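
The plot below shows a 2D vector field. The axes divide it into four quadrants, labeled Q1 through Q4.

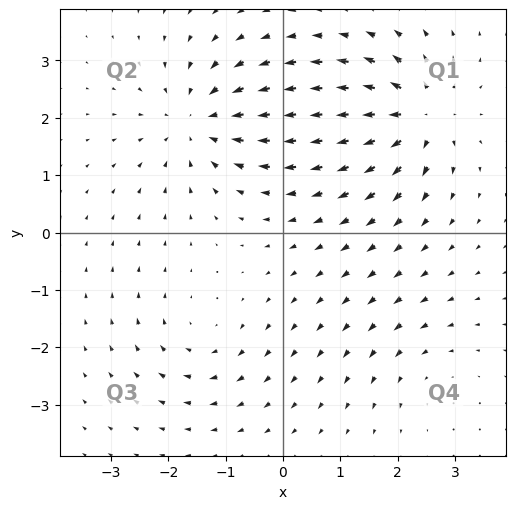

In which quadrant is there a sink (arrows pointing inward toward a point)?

Q2

The sink sits at approximately (-1.5, 1.9), which lies in quadrant Q2. The divergence there is about -5, negative as expected for a sink.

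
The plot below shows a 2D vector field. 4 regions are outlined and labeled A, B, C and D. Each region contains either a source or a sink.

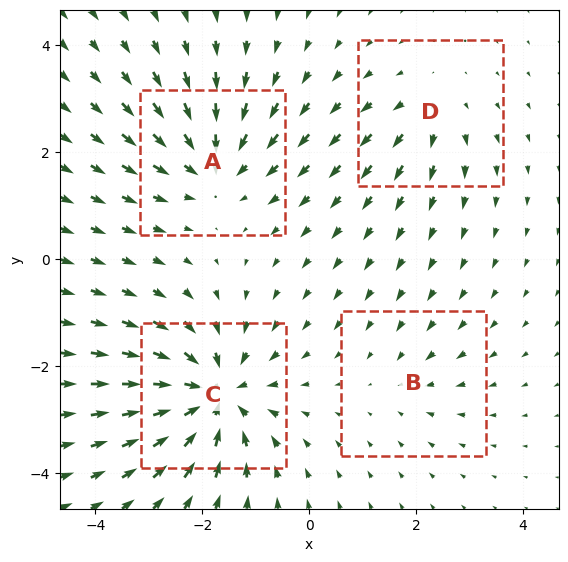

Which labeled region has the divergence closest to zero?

B

Divergence at each region's feature centre — A: about -5, B: about -2, C: about -7, D: about +3. Region B is closest to zero.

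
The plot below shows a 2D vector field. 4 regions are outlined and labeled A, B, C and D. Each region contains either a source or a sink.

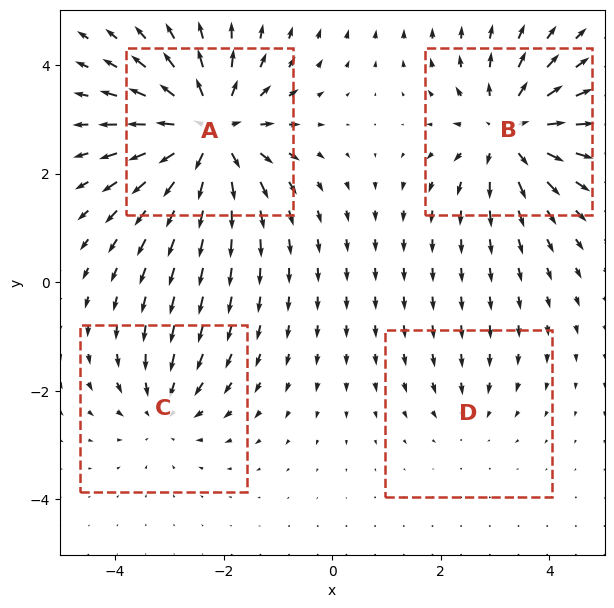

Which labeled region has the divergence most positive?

Divergence at each region's feature centre — A: about +7, B: about +5, C: about -3, D: about -2. Region A is most positive.

A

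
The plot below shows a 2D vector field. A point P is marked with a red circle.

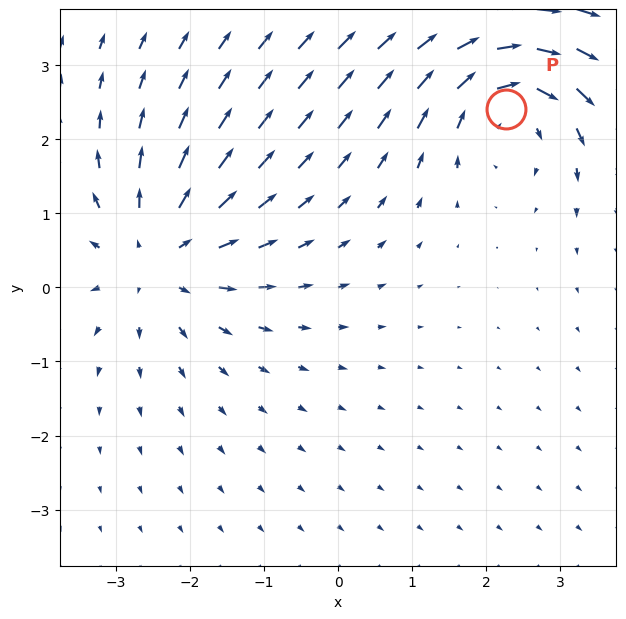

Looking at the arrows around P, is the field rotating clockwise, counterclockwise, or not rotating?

clockwise

Near P at (2.3, 2.4) the arrows circulate clockwise. The curl (z-component) there is about -3; negative curl means clockwise rotation.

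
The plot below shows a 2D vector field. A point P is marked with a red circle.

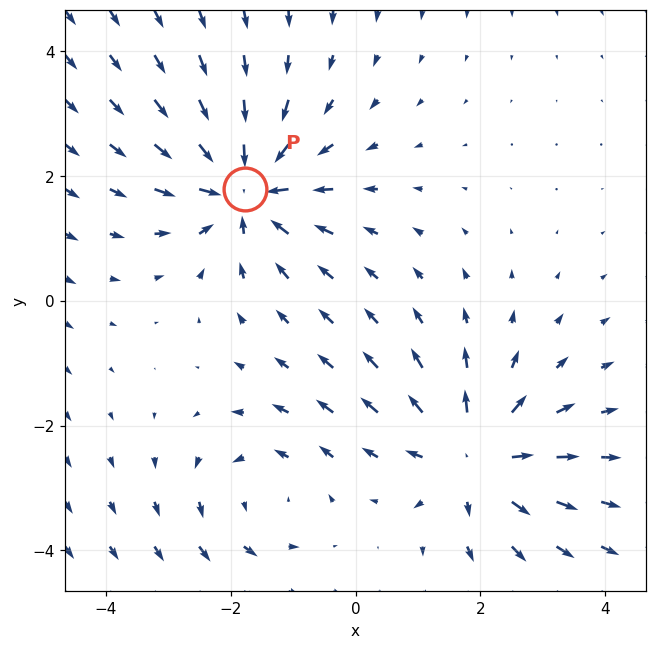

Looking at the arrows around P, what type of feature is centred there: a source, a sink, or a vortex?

sink

At P (-1.8, 1.8) the arrows converge inward. Divergence about -5, curl ≈0 — negative divergence with near-zero curl is a sink.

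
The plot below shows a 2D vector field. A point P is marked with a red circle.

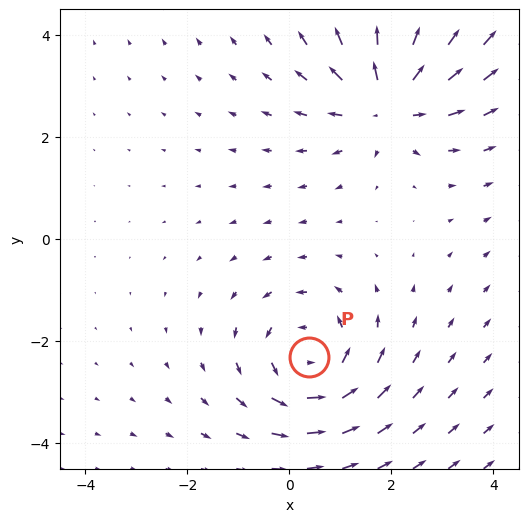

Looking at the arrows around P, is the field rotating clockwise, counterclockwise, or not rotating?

Near P at (0.4, -2.3) the arrows circulate counterclockwise. The curl (z-component) there is about +4; positive curl means counterclockwise rotation.

counterclockwise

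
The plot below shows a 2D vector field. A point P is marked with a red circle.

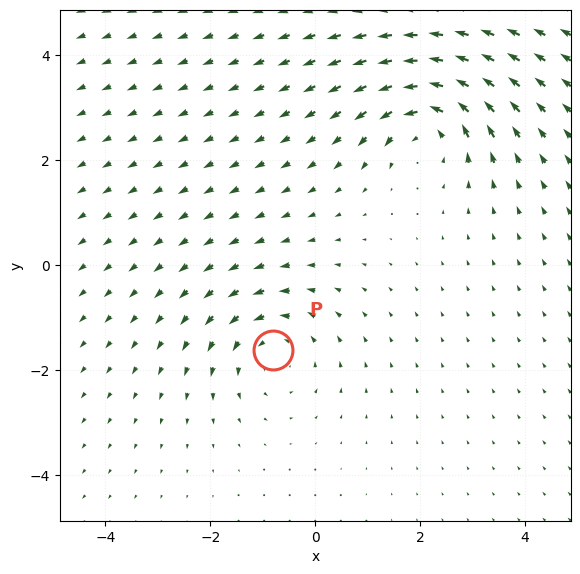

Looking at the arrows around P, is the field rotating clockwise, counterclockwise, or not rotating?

Near P at (-0.8, -1.6) the arrows circulate counterclockwise. The curl (z-component) there is about +3; positive curl means counterclockwise rotation.

counterclockwise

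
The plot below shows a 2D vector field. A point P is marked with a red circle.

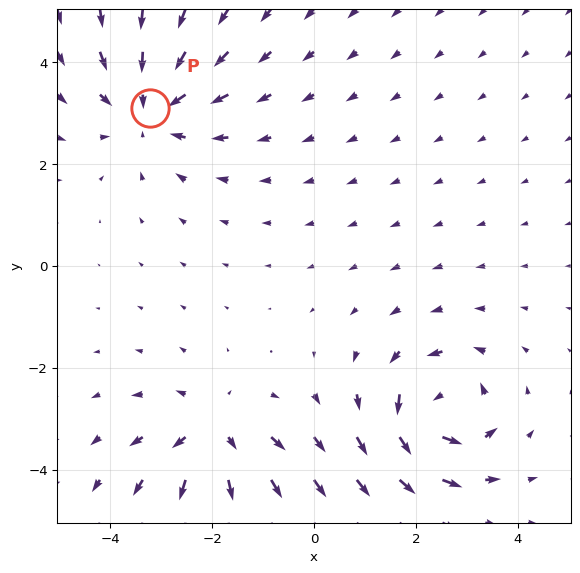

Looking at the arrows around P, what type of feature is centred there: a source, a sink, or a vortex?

sink

At P (-3.2, 3.1) the arrows converge inward. Divergence about -4, curl ≈0 — negative divergence with near-zero curl is a sink.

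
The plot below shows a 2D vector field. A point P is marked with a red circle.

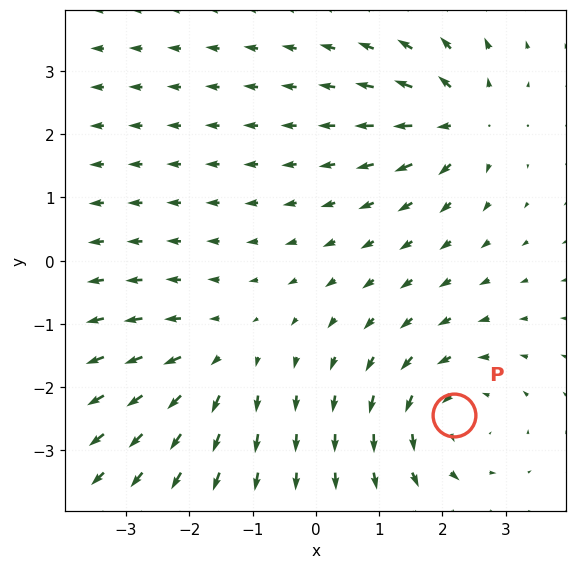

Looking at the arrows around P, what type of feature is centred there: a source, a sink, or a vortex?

At P (2.2, -2.4) the arrows circulate counterclockwise. Divergence ≈0, curl about +3 — near-zero divergence with nonzero curl is a vortex.

vortex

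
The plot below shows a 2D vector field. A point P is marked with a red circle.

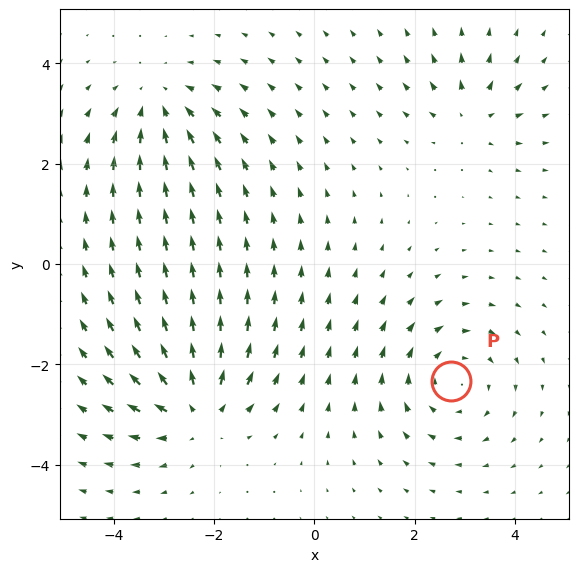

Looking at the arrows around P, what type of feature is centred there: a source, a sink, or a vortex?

At P (2.7, -2.3) the arrows circulate clockwise. Divergence ≈0, curl about -4 — near-zero divergence with nonzero curl is a vortex.

vortex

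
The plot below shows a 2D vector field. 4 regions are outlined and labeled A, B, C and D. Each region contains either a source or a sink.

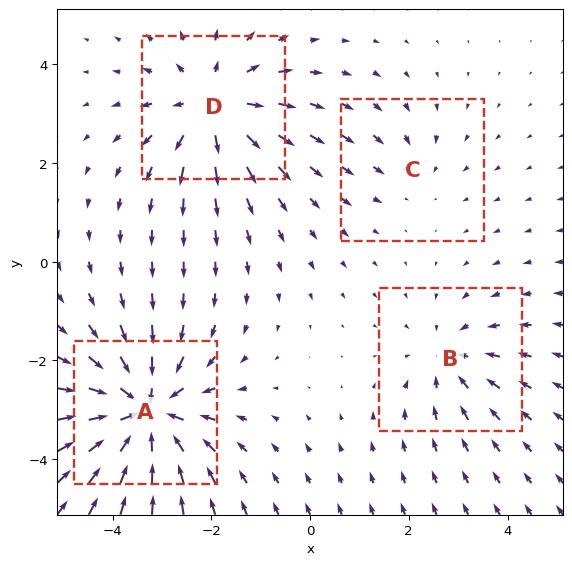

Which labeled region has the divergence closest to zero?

C

Divergence at each region's feature centre — A: about -6, B: about -3, C: about -2, D: about +5. Region C is closest to zero.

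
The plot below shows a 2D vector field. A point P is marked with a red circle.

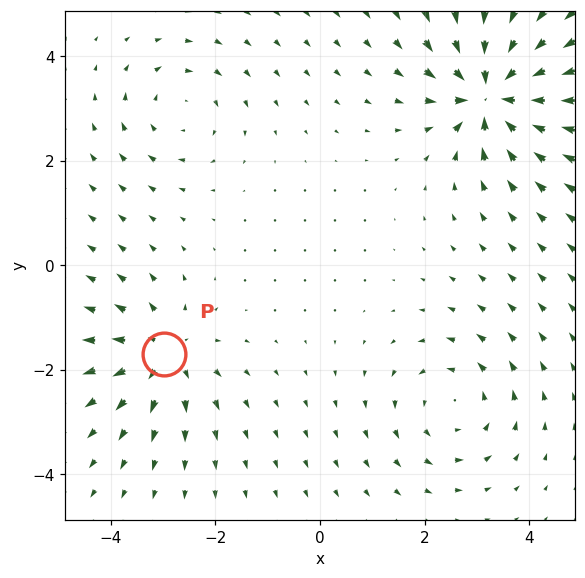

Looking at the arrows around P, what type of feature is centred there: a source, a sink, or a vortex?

At P (-3.0, -1.7) the arrows spread outward. Divergence about +4, curl ≈0 — positive divergence with near-zero curl is a source.

source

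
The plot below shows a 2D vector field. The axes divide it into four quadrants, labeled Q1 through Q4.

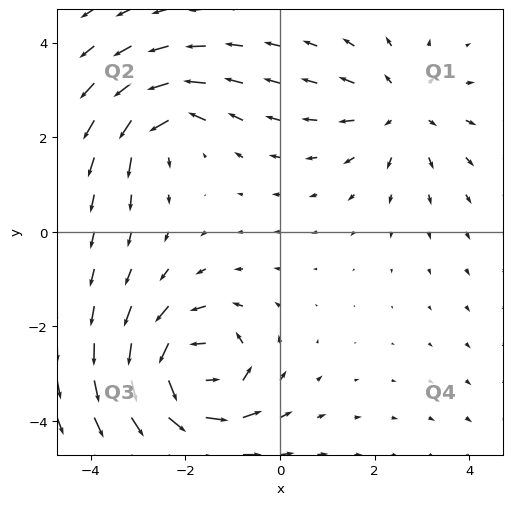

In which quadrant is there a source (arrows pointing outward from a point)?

Q1

The source sits at approximately (2.6, 2.6), which lies in quadrant Q1. The divergence there is about +2, positive as expected for a source.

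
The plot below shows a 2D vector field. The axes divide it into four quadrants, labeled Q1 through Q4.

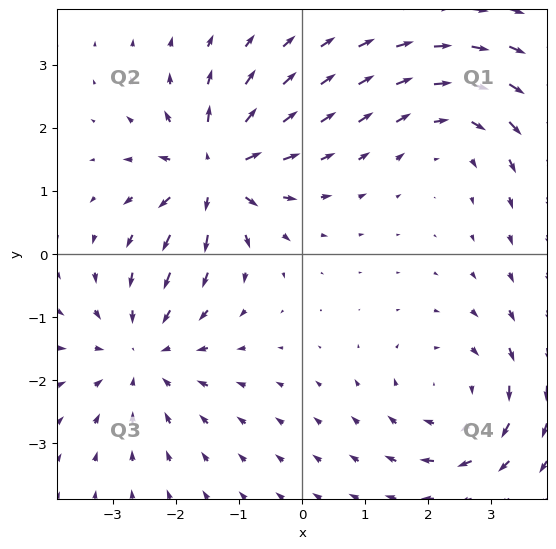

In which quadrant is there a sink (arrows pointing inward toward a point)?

The sink sits at approximately (-2.5, -1.6), which lies in quadrant Q3. The divergence there is about -4, negative as expected for a sink.

Q3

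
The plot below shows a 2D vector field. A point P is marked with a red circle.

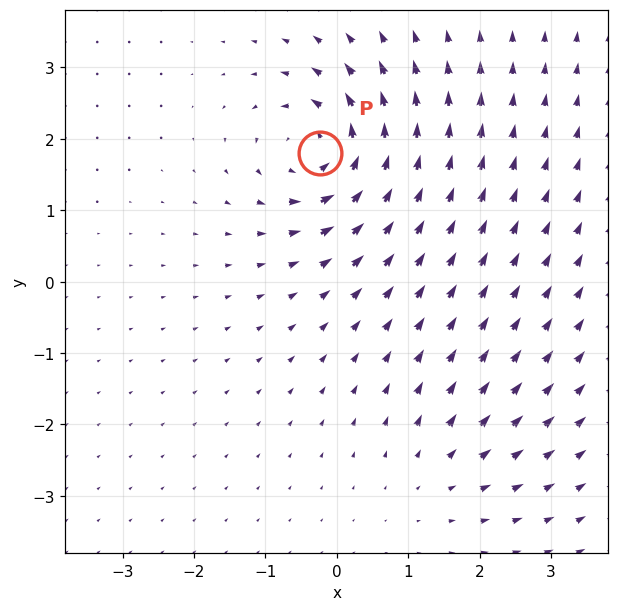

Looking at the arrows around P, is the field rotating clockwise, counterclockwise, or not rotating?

Near P at (-0.2, 1.8) the arrows circulate counterclockwise. The curl (z-component) there is about +7; positive curl means counterclockwise rotation.

counterclockwise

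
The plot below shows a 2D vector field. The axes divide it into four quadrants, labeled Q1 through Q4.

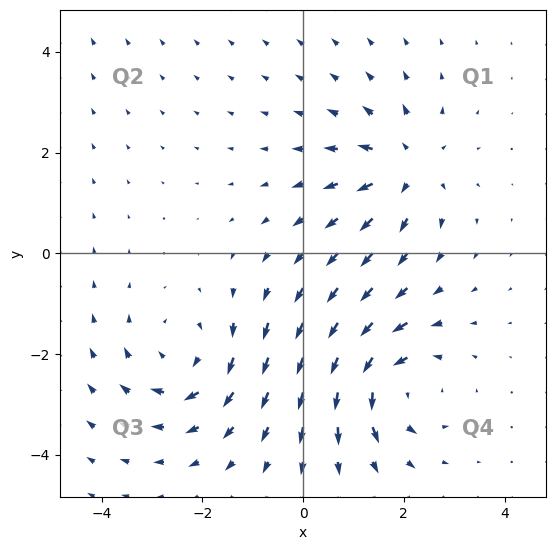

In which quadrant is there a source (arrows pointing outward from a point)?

The source sits at approximately (2.1, 1.7), which lies in quadrant Q1. The divergence there is about +4, positive as expected for a source.

Q1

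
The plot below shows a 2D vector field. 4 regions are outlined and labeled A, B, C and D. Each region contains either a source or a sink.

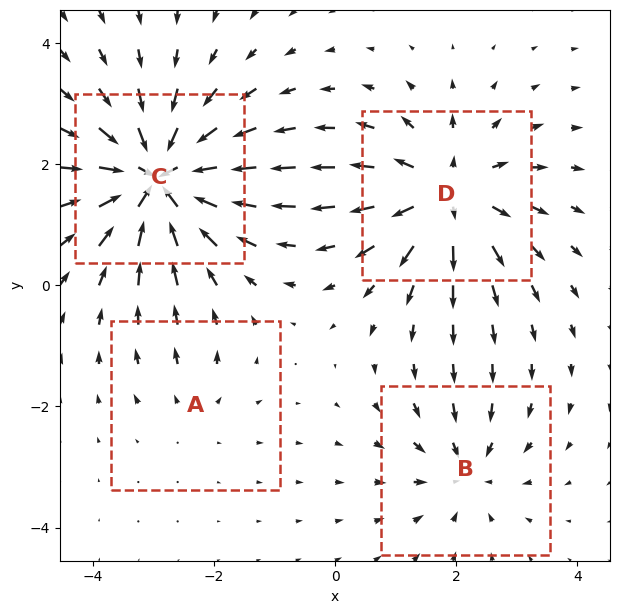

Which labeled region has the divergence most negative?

C

Divergence at each region's feature centre — A: about +2, B: about -4, C: about -8, D: about +6. Region C is most negative.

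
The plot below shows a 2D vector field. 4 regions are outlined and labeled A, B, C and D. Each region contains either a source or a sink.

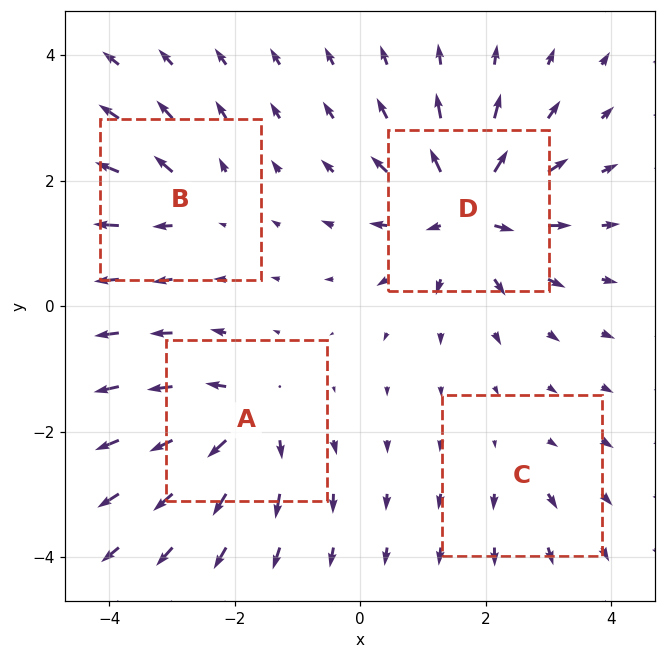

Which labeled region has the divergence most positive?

D

Divergence at each region's feature centre — A: about +6, B: about +4, C: about +3, D: about +9. Region D is most positive.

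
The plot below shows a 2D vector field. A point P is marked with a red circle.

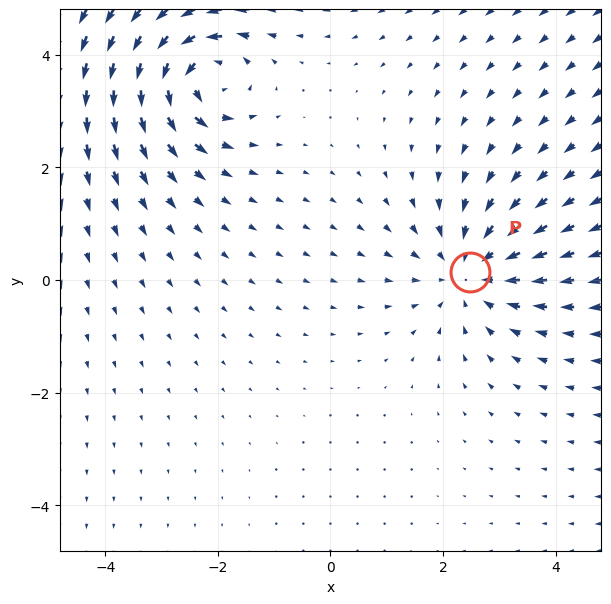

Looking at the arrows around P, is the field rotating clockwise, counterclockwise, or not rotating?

Near P at (2.5, 0.1) the arrows show no circulation. The curl there is ≈0.

not rotating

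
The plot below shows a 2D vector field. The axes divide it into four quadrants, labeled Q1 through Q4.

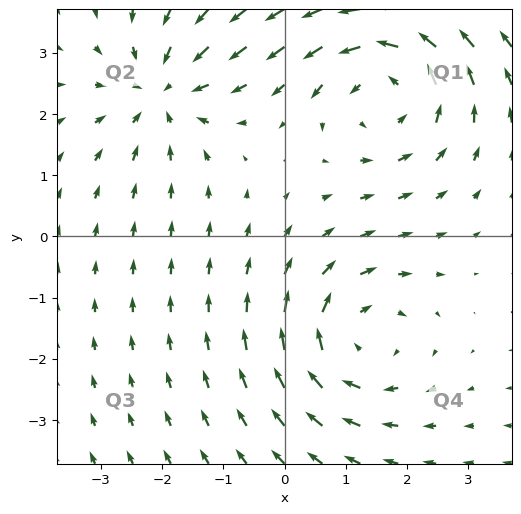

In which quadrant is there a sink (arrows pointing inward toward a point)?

The sink sits at approximately (-2.0, 2.3), which lies in quadrant Q2. The divergence there is about -4, negative as expected for a sink.

Q2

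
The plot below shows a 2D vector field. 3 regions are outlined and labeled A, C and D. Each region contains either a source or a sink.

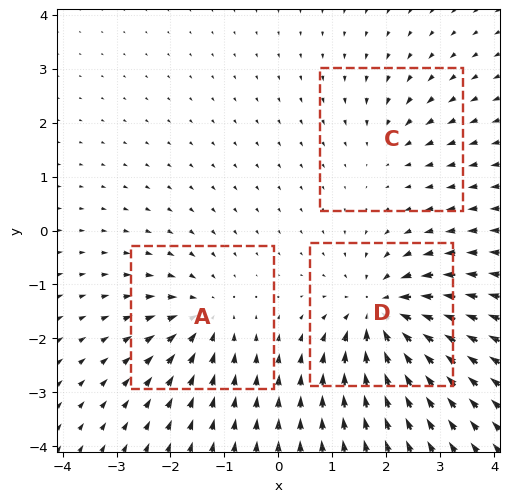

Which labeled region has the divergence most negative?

Divergence at each region's feature centre — A: about -4, C: about -2, D: about -6. Region D is most negative.

D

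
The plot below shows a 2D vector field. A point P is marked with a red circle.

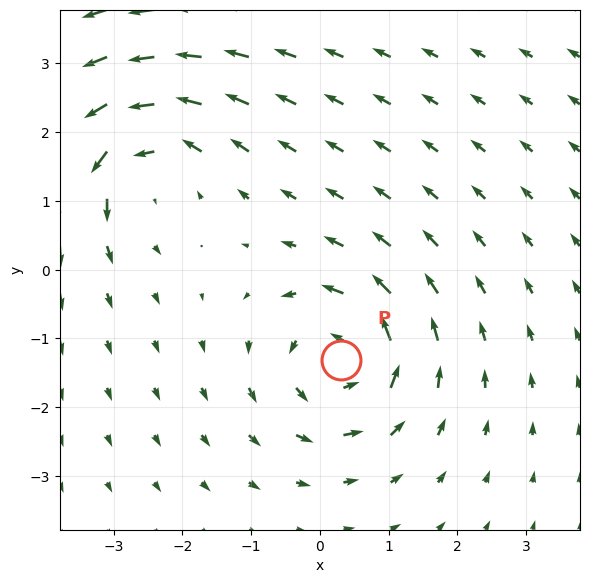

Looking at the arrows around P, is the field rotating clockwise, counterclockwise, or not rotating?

counterclockwise

Near P at (0.3, -1.3) the arrows circulate counterclockwise. The curl (z-component) there is about +4; positive curl means counterclockwise rotation.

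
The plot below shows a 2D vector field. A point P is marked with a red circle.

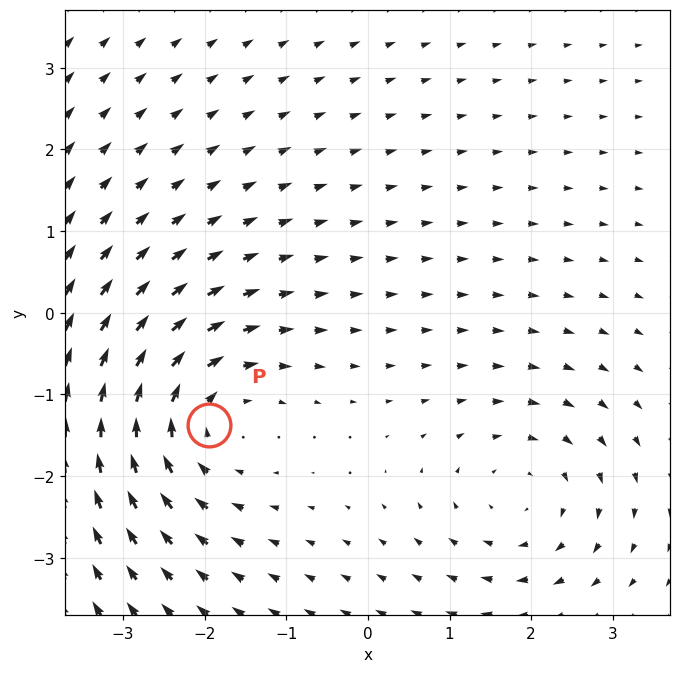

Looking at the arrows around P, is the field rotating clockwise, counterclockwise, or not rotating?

clockwise

Near P at (-2.0, -1.4) the arrows circulate clockwise. The curl (z-component) there is about -4; negative curl means clockwise rotation.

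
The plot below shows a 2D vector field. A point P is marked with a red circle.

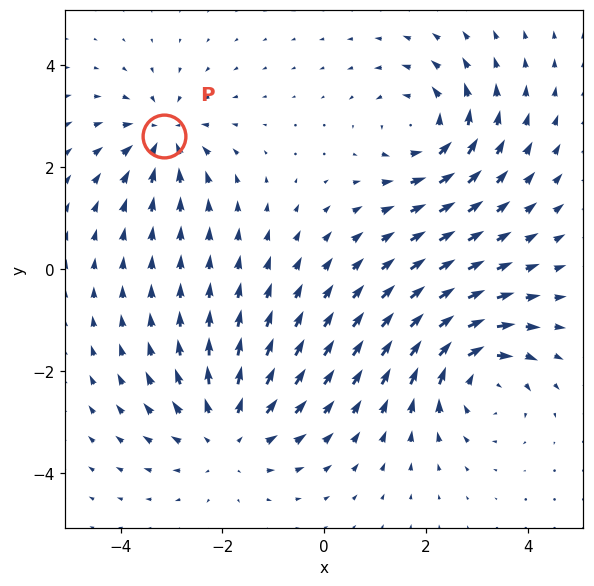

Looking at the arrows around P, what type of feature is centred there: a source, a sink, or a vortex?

At P (-3.2, 2.6) the arrows converge inward. Divergence about -4, curl ≈0 — negative divergence with near-zero curl is a sink.

sink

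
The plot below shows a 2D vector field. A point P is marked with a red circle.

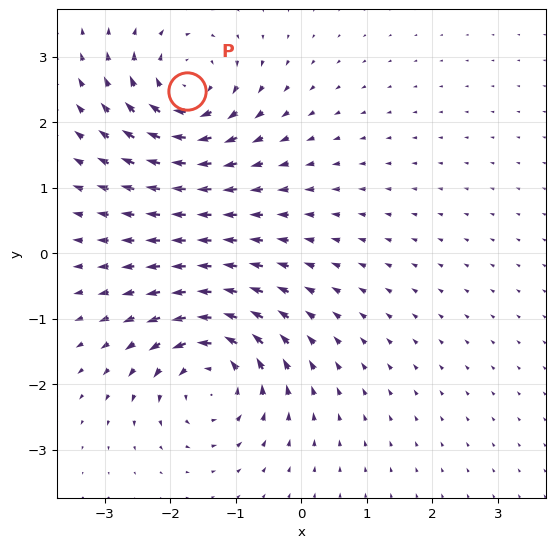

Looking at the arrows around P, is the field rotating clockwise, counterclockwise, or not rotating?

Near P at (-1.7, 2.5) the arrows circulate clockwise. The curl (z-component) there is about -6; negative curl means clockwise rotation.

clockwise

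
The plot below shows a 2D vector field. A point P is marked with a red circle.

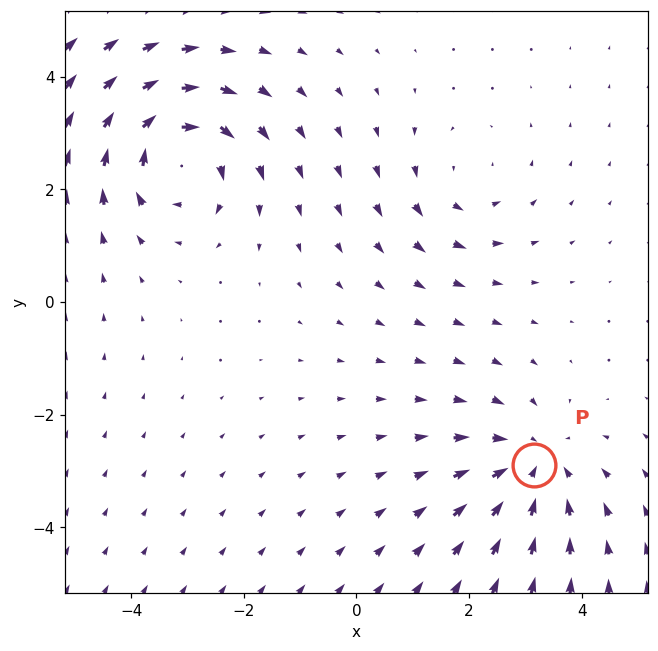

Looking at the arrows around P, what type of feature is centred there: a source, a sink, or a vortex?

At P (3.1, -2.9) the arrows converge inward. Divergence about -3, curl ≈0 — negative divergence with near-zero curl is a sink.

sink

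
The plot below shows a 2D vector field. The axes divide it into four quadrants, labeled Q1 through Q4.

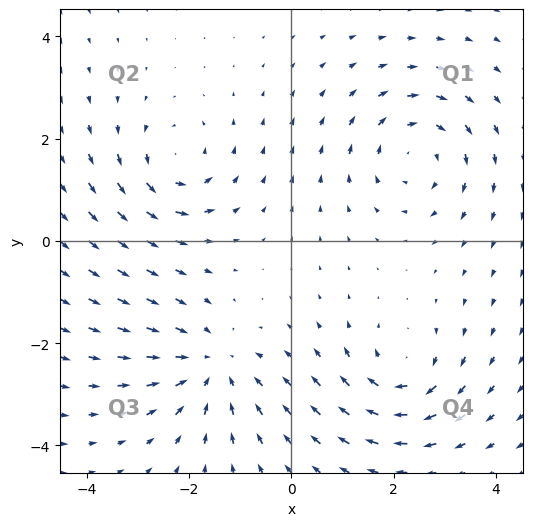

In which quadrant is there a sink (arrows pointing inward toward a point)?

The sink sits at approximately (-1.6, -2.5), which lies in quadrant Q3. The divergence there is about -4, negative as expected for a sink.

Q3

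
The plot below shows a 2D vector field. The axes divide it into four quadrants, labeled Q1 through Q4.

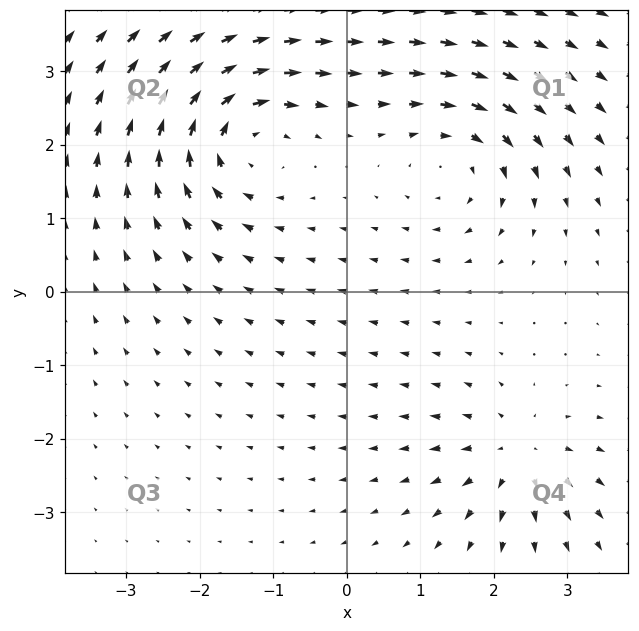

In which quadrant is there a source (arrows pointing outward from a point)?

The source sits at approximately (2.3, -2.2), which lies in quadrant Q4. The divergence there is about +4, positive as expected for a source.

Q4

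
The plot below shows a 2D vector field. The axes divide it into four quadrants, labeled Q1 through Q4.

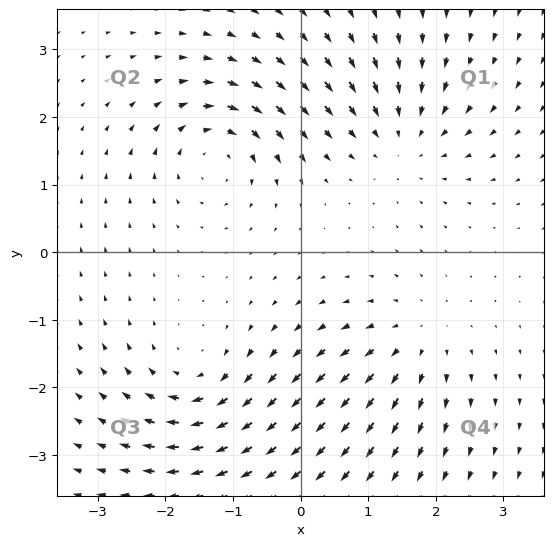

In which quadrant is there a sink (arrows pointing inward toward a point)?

Q1

The sink sits at approximately (1.5, 1.7), which lies in quadrant Q1. The divergence there is about -4, negative as expected for a sink.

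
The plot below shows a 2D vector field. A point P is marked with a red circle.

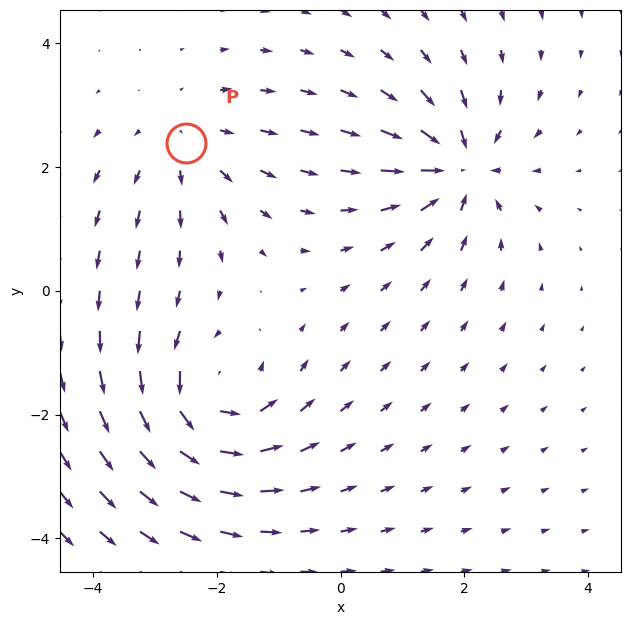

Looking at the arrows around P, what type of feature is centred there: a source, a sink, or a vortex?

source

At P (-2.5, 2.4) the arrows spread outward. Divergence about +3, curl ≈0 — positive divergence with near-zero curl is a source.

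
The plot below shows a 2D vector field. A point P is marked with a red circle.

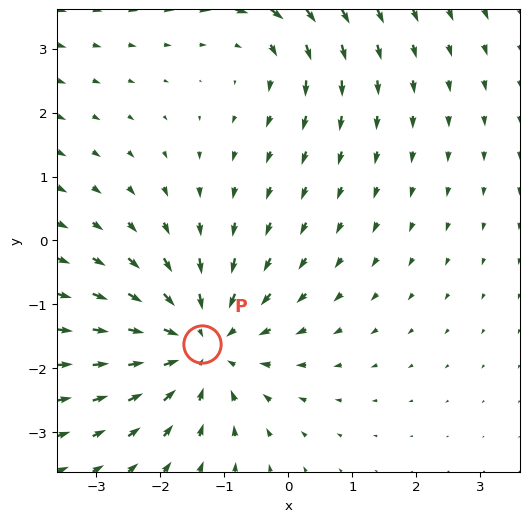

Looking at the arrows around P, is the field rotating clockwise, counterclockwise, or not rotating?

not rotating

Near P at (-1.4, -1.6) the arrows show no circulation. The curl there is ≈0.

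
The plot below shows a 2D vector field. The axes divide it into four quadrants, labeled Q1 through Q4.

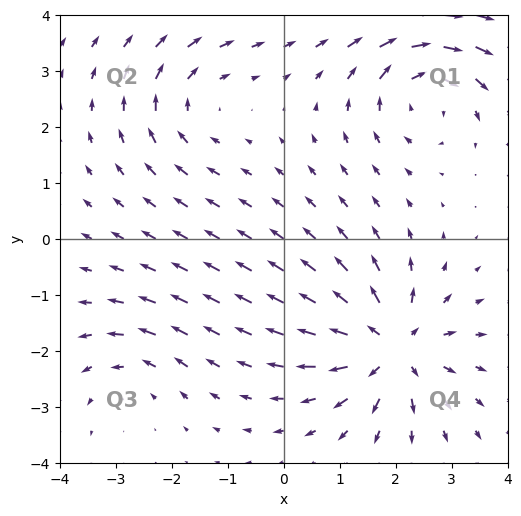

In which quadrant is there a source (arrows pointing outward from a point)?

The source sits at approximately (1.9, -1.9), which lies in quadrant Q4. The divergence there is about +6, positive as expected for a source.

Q4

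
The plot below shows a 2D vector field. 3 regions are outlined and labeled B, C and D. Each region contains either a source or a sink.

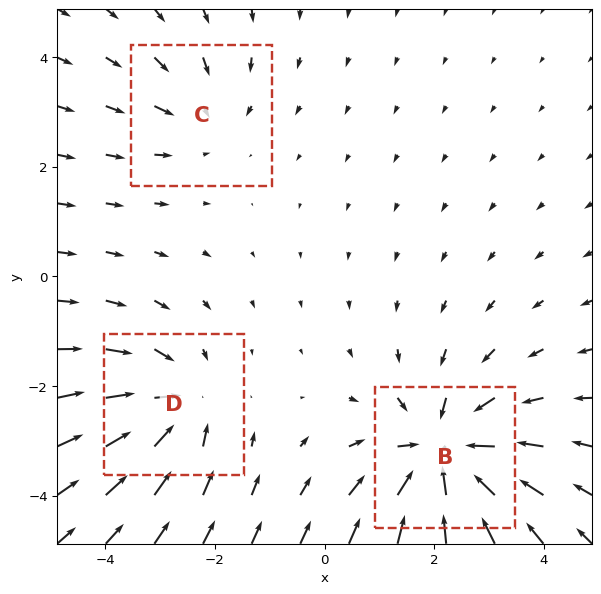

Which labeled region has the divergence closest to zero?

Divergence at each region's feature centre — B: about -5, C: about -2, D: about -3. Region C is closest to zero.

C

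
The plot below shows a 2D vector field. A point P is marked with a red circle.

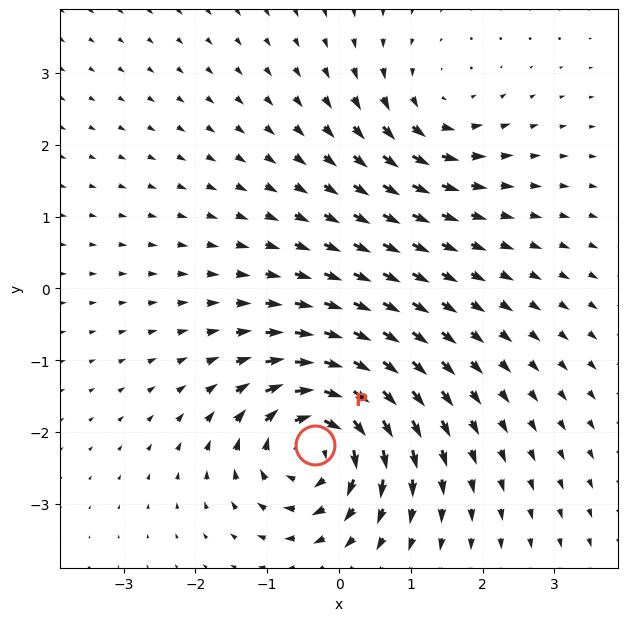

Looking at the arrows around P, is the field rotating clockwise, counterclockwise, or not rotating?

Near P at (-0.3, -2.2) the arrows circulate clockwise. The curl (z-component) there is about -7; negative curl means clockwise rotation.

clockwise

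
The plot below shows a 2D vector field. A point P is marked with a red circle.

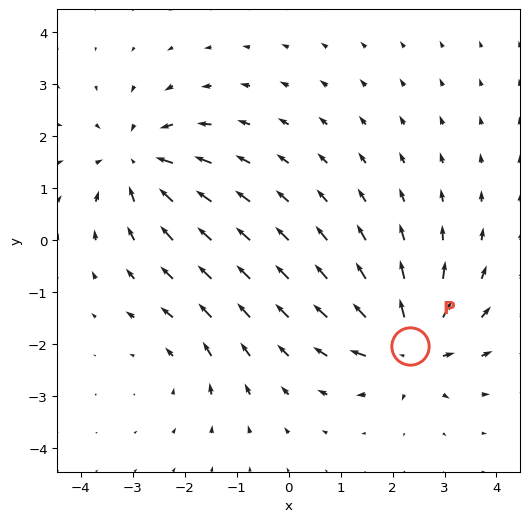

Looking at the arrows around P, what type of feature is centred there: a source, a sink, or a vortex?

At P (2.3, -2.0) the arrows spread outward. Divergence about +7, curl ≈0 — positive divergence with near-zero curl is a source.

source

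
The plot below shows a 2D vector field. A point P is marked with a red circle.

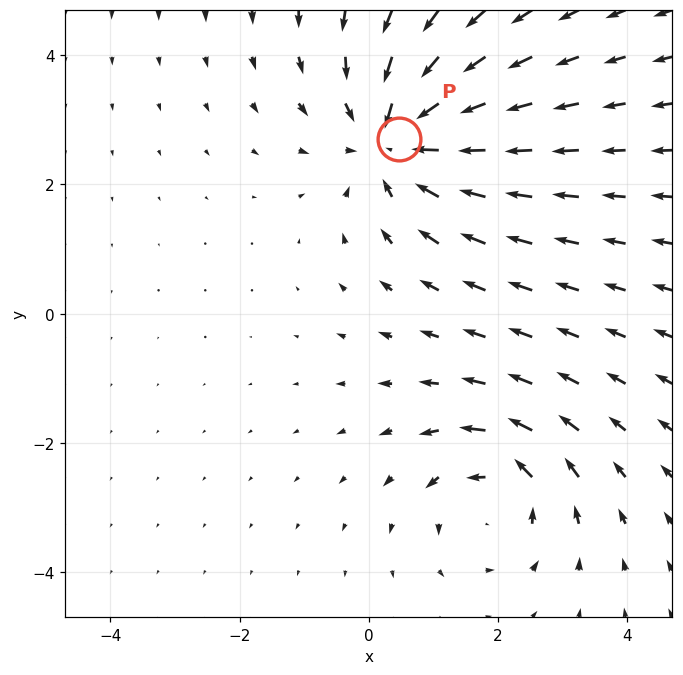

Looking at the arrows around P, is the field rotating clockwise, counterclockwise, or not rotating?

not rotating

Near P at (0.5, 2.7) the arrows show no circulation. The curl there is ≈0.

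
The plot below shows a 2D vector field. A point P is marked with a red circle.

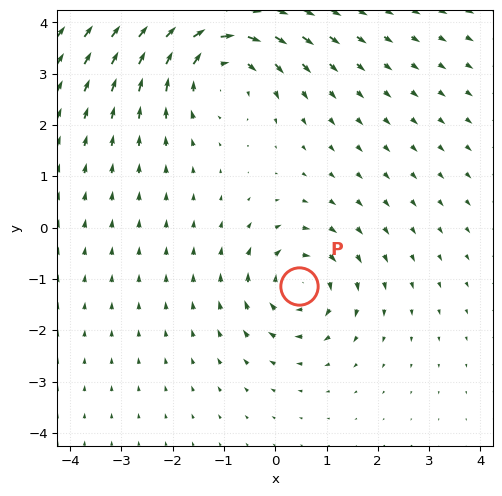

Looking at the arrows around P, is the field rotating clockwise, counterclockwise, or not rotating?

clockwise

Near P at (0.5, -1.1) the arrows circulate clockwise. The curl (z-component) there is about -4; negative curl means clockwise rotation.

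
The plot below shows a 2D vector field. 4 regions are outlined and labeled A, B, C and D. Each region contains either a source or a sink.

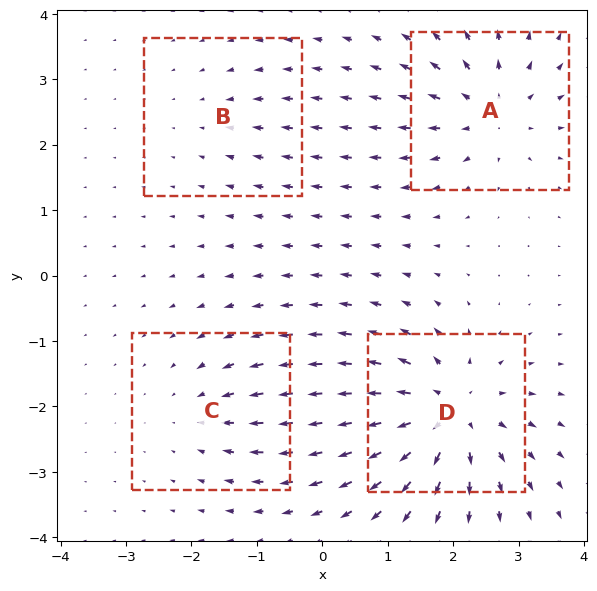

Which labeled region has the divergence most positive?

D

Divergence at each region's feature centre — A: about +6, B: about -2, C: about -4, D: about +8. Region D is most positive.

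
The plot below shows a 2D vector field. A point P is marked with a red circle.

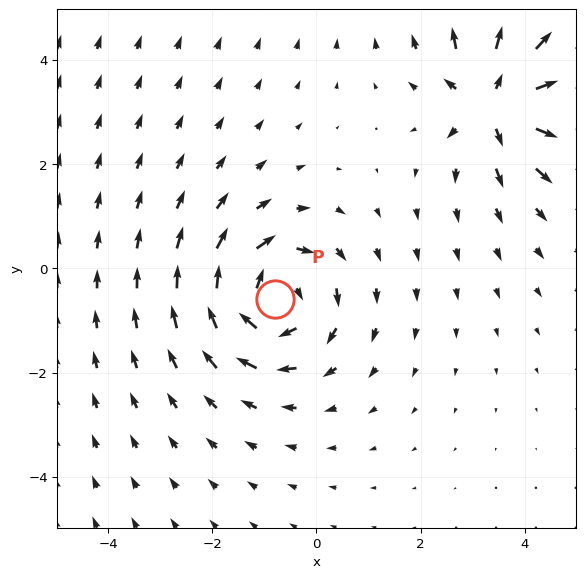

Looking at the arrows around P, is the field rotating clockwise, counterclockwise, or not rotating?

clockwise

Near P at (-0.8, -0.6) the arrows circulate clockwise. The curl (z-component) there is about -5; negative curl means clockwise rotation.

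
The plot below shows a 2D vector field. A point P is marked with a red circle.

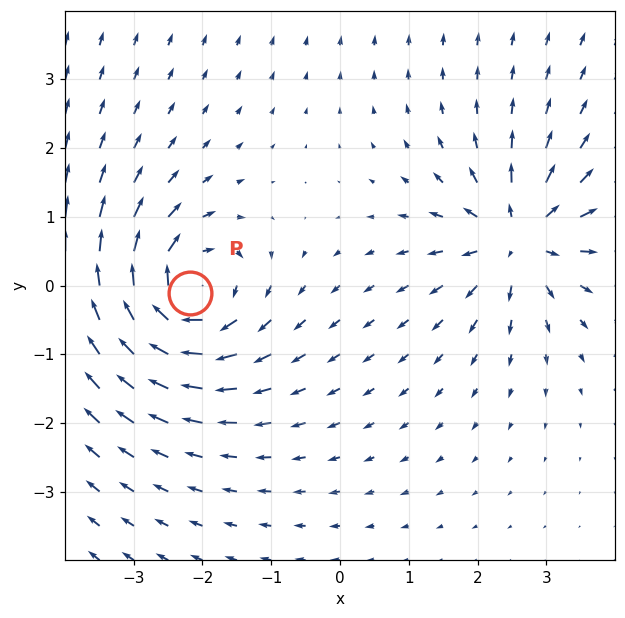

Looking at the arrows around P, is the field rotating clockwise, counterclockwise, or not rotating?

Near P at (-2.2, -0.1) the arrows circulate clockwise. The curl (z-component) there is about -6; negative curl means clockwise rotation.

clockwise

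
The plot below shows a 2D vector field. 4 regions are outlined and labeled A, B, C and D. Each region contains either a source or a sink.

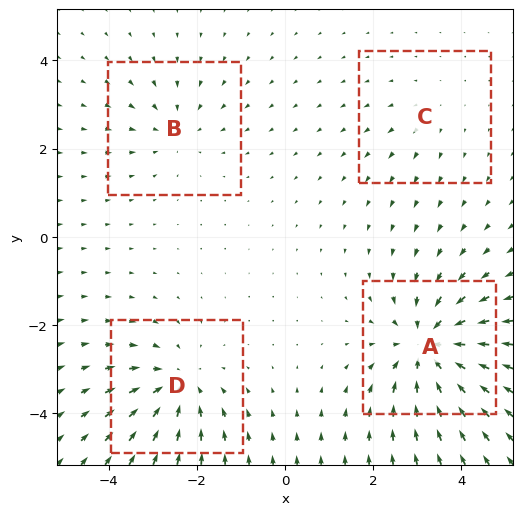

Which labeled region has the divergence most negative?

Divergence at each region's feature centre — A: about -6, B: about -3, C: about +2, D: about -5. Region A is most negative.

A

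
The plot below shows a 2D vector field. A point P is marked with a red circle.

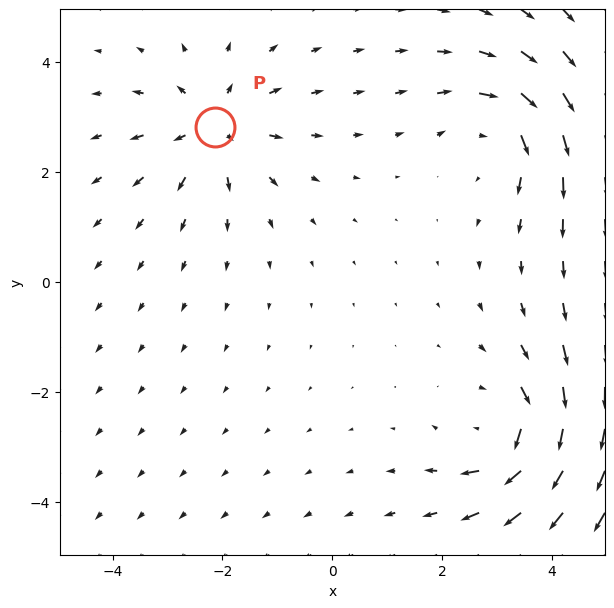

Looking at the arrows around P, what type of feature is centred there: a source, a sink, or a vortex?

source

At P (-2.1, 2.8) the arrows spread outward. Divergence about +4, curl ≈0 — positive divergence with near-zero curl is a source.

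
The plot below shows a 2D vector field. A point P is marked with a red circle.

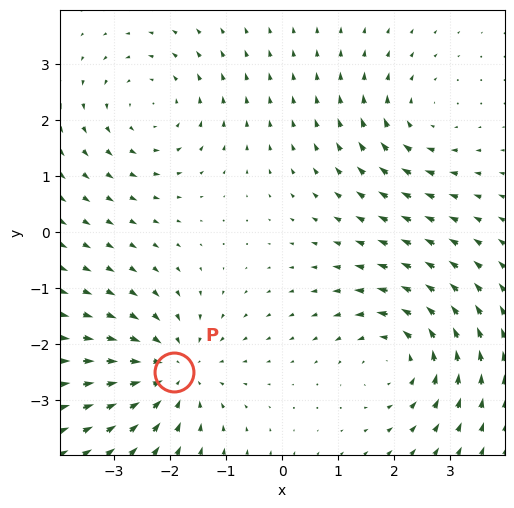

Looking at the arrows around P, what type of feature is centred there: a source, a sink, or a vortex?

At P (-1.9, -2.5) the arrows converge inward. Divergence about -4, curl ≈0 — negative divergence with near-zero curl is a sink.

sink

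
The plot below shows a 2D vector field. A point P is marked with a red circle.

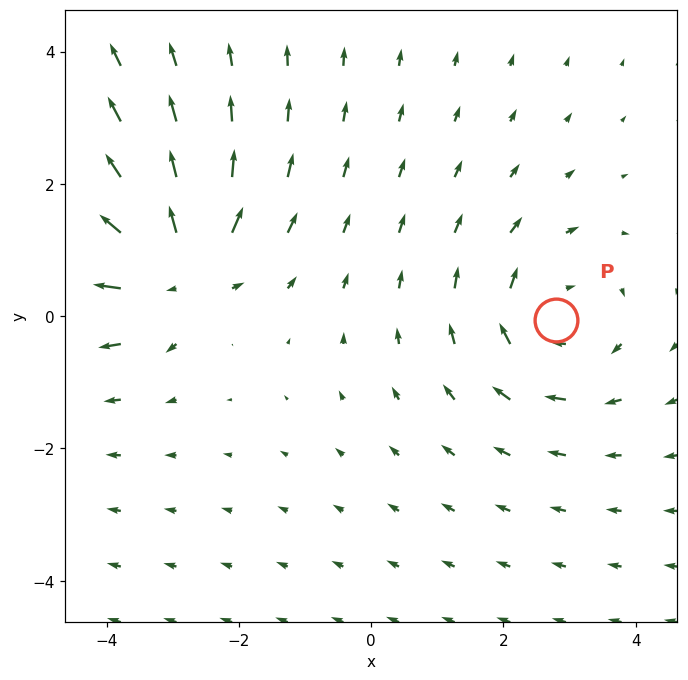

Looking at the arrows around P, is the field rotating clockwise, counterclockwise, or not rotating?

Near P at (2.8, -0.1) the arrows circulate clockwise. The curl (z-component) there is about -3; negative curl means clockwise rotation.

clockwise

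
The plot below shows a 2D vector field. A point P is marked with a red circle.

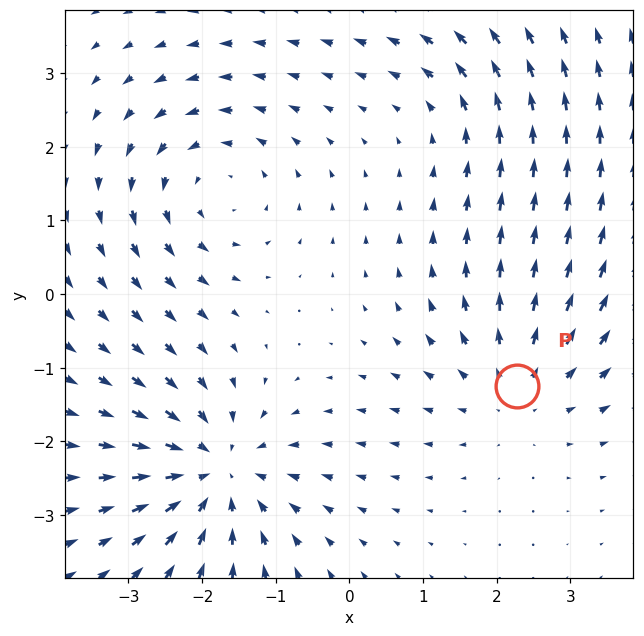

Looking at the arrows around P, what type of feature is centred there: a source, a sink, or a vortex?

At P (2.3, -1.3) the arrows spread outward. Divergence about +3, curl ≈0 — positive divergence with near-zero curl is a source.

source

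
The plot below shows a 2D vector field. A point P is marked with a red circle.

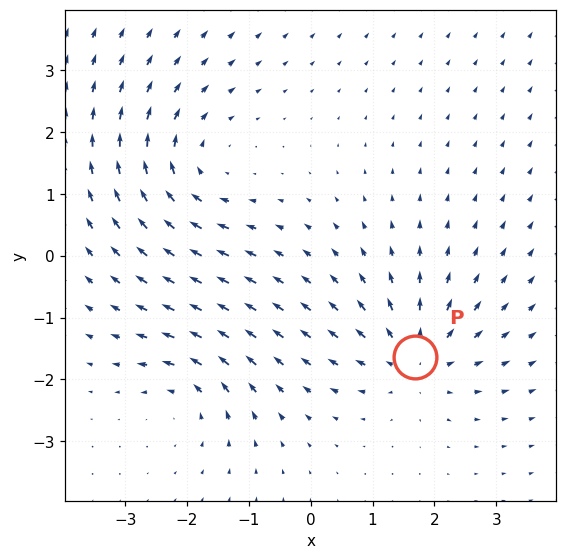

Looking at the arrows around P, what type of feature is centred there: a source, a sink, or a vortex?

At P (1.7, -1.6) the arrows spread outward. Divergence about +4, curl ≈0 — positive divergence with near-zero curl is a source.

source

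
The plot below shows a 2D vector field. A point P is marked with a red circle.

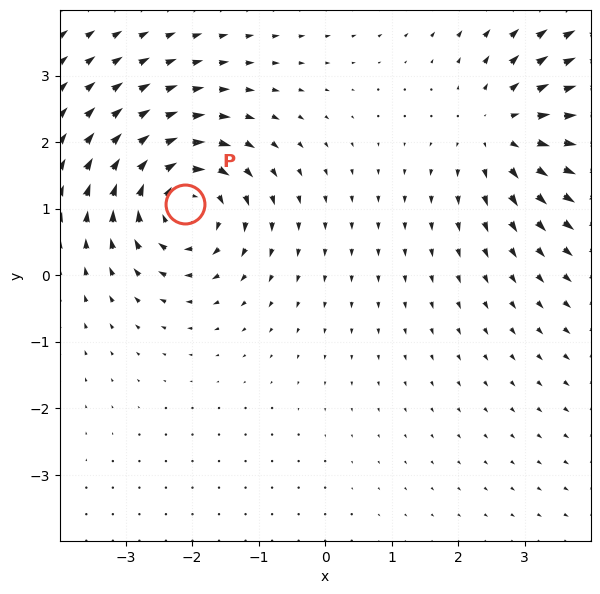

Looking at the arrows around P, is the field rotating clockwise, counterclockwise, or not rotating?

Near P at (-2.1, 1.1) the arrows circulate clockwise. The curl (z-component) there is about -5; negative curl means clockwise rotation.

clockwise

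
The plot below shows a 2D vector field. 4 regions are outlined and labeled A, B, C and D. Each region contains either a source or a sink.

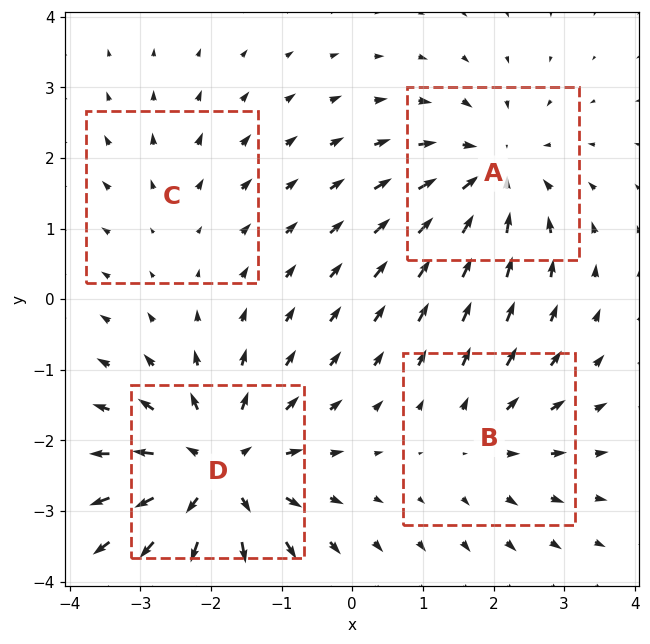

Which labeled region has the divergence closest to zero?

C

Divergence at each region's feature centre — A: about -5, B: about +3, C: about +2, D: about +6. Region C is closest to zero.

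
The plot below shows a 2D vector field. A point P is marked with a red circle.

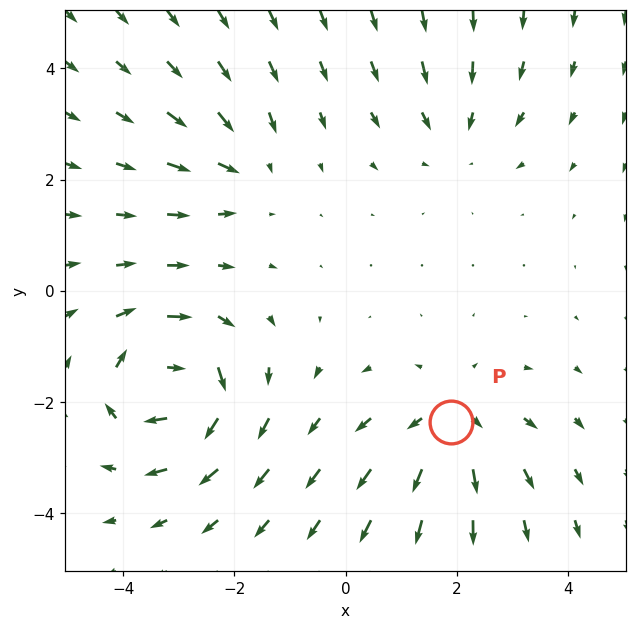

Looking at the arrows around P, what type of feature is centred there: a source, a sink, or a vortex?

source

At P (1.9, -2.4) the arrows spread outward. Divergence about +4, curl ≈0 — positive divergence with near-zero curl is a source.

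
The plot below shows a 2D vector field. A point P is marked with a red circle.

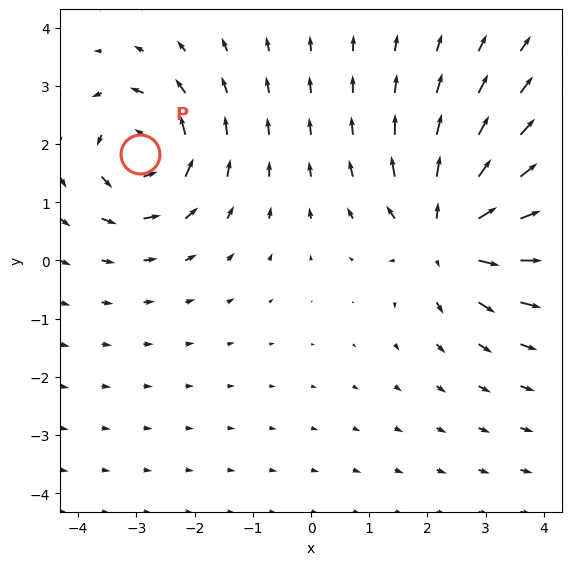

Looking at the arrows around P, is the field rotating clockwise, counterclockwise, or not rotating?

counterclockwise

Near P at (-2.9, 1.8) the arrows circulate counterclockwise. The curl (z-component) there is about +5; positive curl means counterclockwise rotation.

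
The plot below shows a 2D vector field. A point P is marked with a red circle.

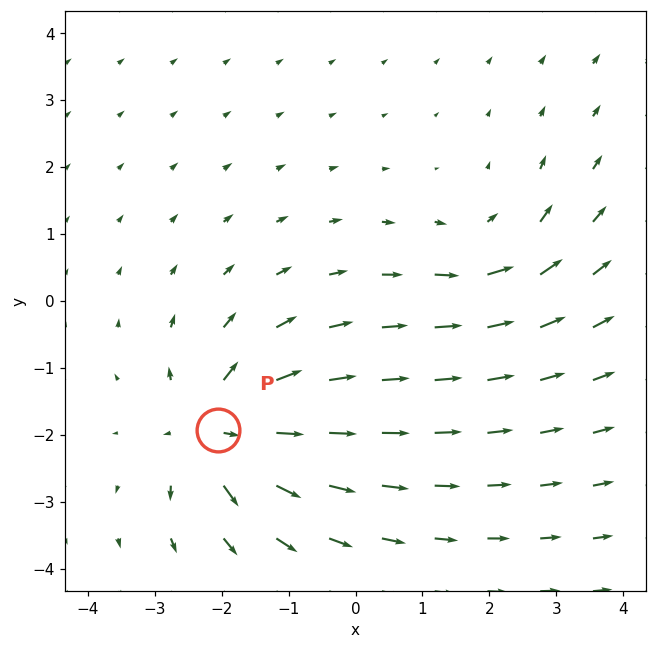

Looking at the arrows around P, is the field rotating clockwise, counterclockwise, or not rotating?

Near P at (-2.0, -1.9) the arrows show no circulation. The curl there is ≈0.

not rotating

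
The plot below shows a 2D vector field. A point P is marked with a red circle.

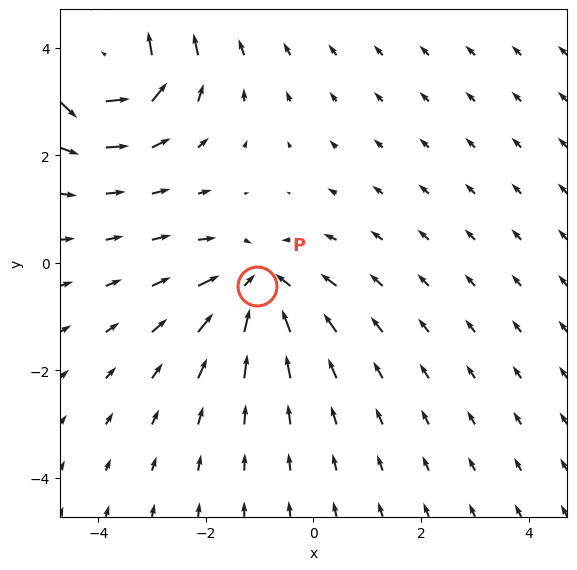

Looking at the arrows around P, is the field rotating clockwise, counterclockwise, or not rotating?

not rotating

Near P at (-1.1, -0.4) the arrows show no circulation. The curl there is ≈0.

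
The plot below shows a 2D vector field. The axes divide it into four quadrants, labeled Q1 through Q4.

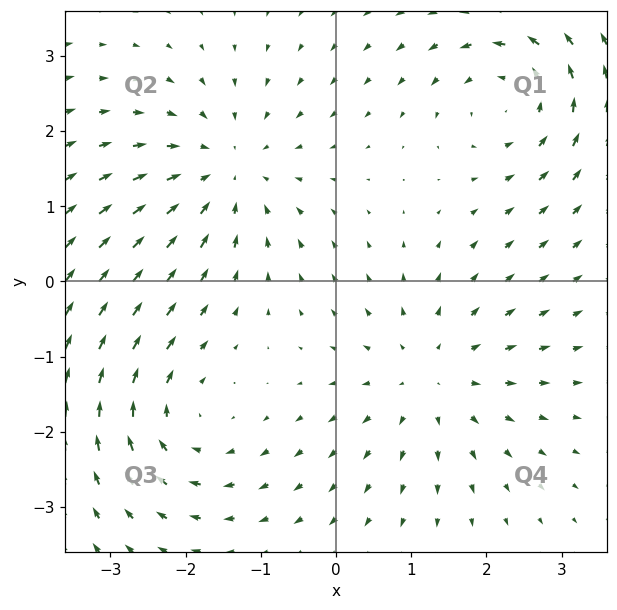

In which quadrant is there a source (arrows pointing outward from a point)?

Q4

The source sits at approximately (1.3, -1.3), which lies in quadrant Q4. The divergence there is about +3, positive as expected for a source.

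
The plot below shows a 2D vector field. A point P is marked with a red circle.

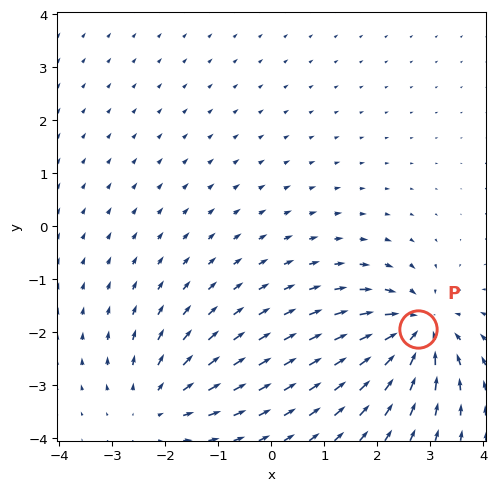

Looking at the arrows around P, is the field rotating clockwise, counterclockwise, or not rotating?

Near P at (2.8, -1.9) the arrows show no circulation. The curl there is ≈0.

not rotating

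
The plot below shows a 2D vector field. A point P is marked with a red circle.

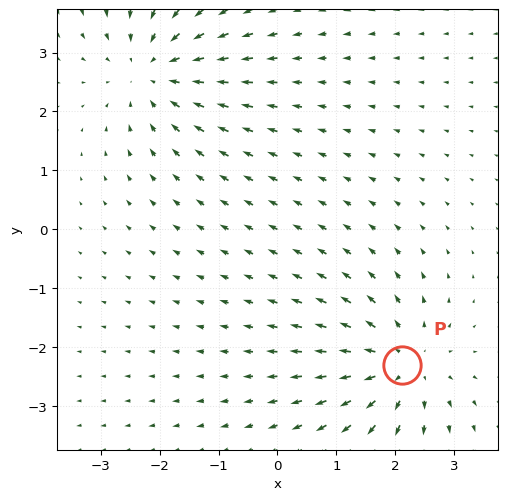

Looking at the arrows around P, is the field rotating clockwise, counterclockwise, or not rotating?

not rotating

Near P at (2.1, -2.3) the arrows show no circulation. The curl there is ≈0.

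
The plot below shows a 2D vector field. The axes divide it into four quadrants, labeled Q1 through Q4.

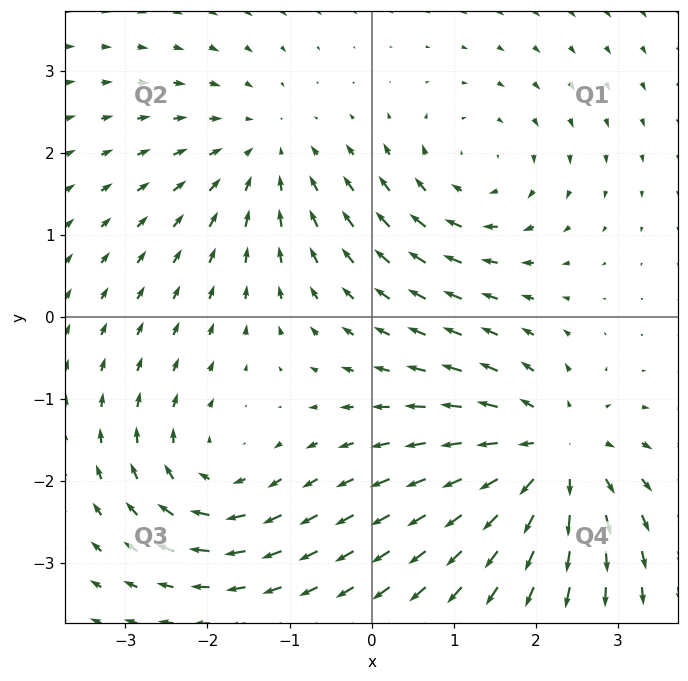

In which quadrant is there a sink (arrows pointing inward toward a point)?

The sink sits at approximately (-1.3, 2.0), which lies in quadrant Q2. The divergence there is about -3, negative as expected for a sink.

Q2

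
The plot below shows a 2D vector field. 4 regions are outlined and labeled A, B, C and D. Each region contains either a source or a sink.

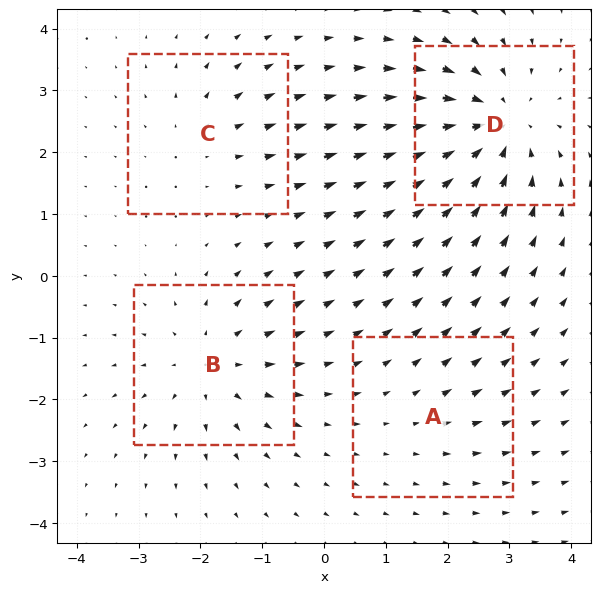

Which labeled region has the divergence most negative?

D

Divergence at each region's feature centre — A: about +2, B: about +5, C: about +3, D: about -6. Region D is most negative.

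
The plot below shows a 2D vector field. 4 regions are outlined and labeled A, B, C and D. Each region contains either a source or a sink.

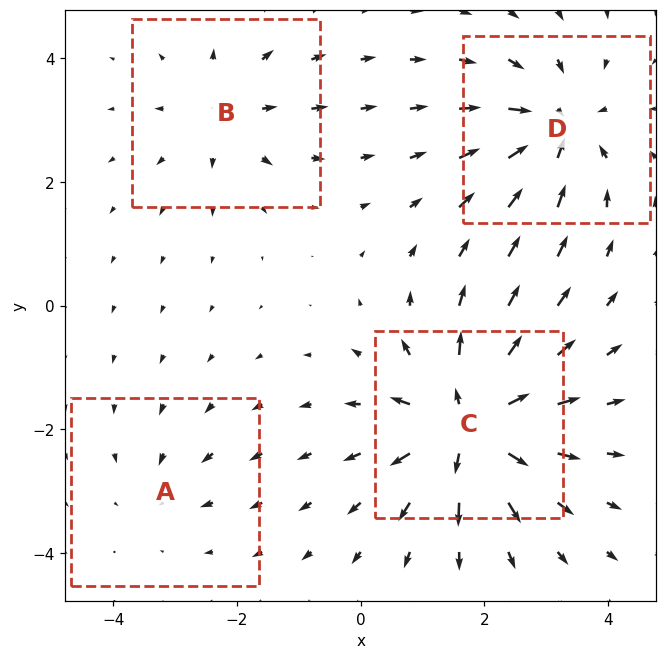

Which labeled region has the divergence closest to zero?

A

Divergence at each region's feature centre — A: about -2, B: about +4, C: about +8, D: about -6. Region A is closest to zero.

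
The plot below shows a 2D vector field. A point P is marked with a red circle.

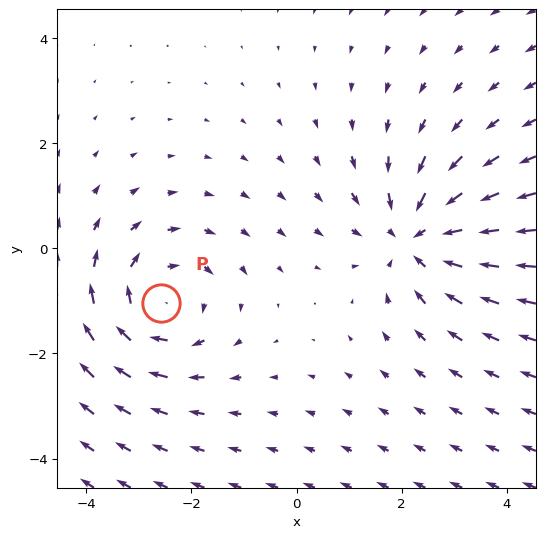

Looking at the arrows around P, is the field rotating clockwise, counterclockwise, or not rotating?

Near P at (-2.6, -1.0) the arrows circulate clockwise. The curl (z-component) there is about -3; negative curl means clockwise rotation.

clockwise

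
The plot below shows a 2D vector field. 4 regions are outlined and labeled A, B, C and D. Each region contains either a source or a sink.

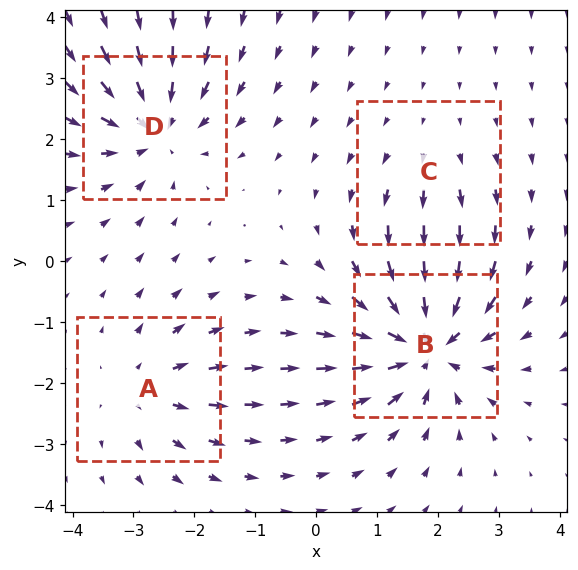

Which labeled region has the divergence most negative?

B

Divergence at each region's feature centre — A: about +4, B: about -7, C: about +2, D: about -6. Region B is most negative.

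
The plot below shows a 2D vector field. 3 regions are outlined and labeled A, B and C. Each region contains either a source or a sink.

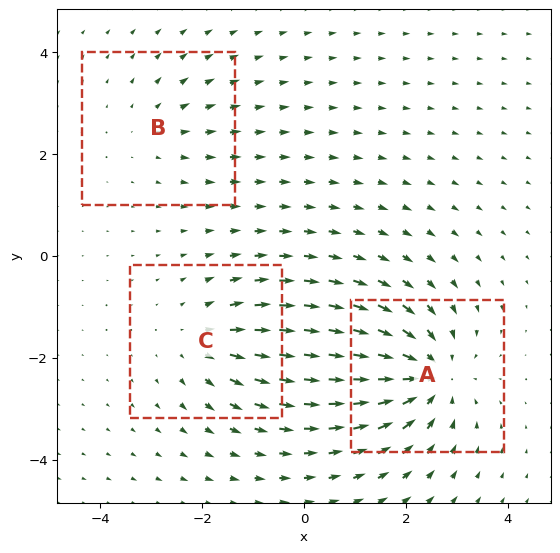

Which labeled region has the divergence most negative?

Divergence at each region's feature centre — A: about -5, B: about +2, C: about +3. Region A is most negative.

A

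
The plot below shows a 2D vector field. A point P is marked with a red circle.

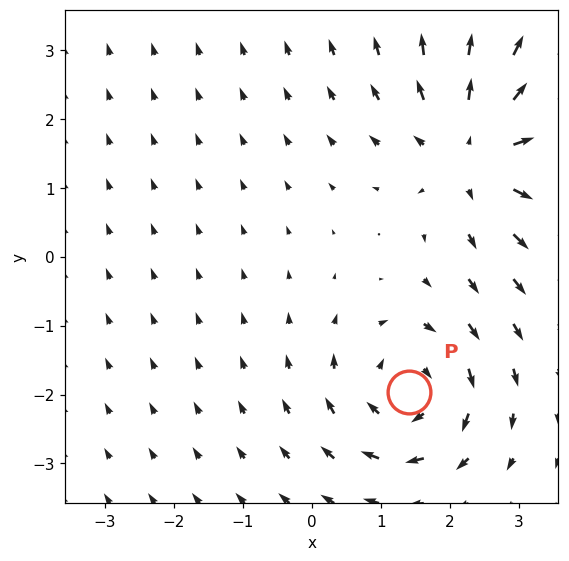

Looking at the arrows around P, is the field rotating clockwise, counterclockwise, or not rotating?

clockwise

Near P at (1.4, -2.0) the arrows circulate clockwise. The curl (z-component) there is about -5; negative curl means clockwise rotation.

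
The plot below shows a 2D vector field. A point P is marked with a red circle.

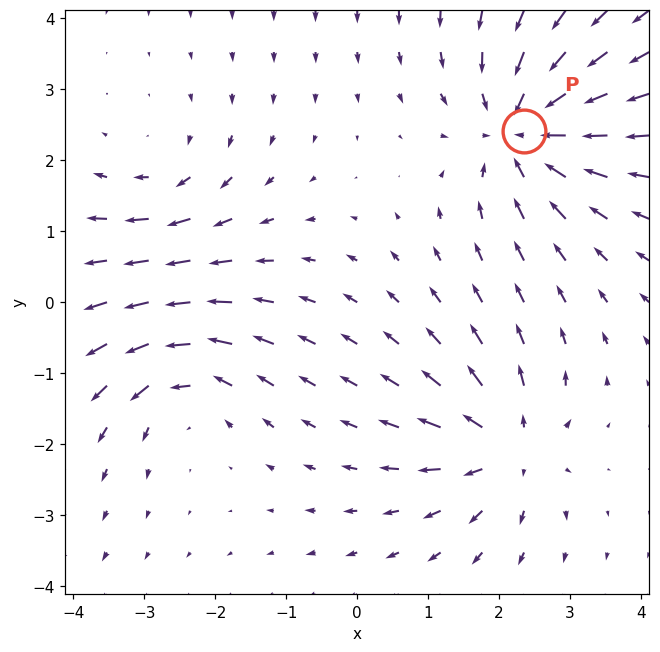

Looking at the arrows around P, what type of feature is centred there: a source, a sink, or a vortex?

At P (2.3, 2.4) the arrows converge inward. Divergence about -6, curl ≈0 — negative divergence with near-zero curl is a sink.

sink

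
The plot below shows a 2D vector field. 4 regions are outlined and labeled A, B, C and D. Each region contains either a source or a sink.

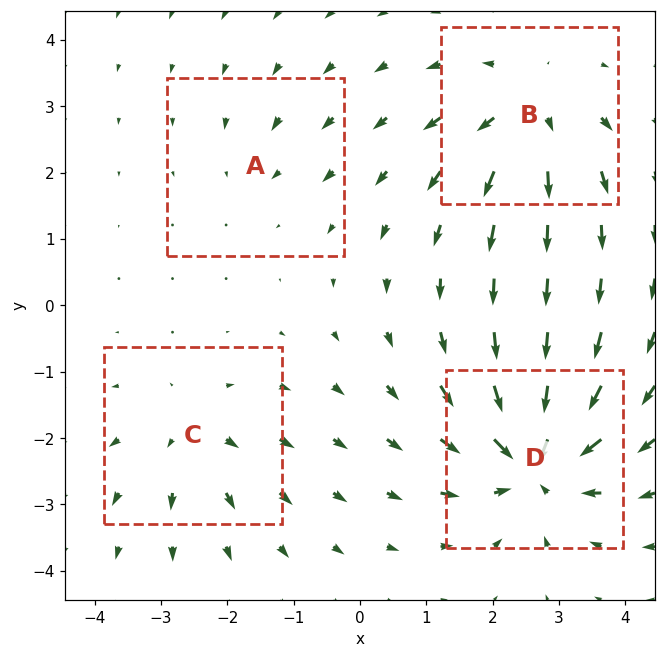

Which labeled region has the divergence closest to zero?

Divergence at each region's feature centre — A: about -2, B: about +6, C: about +4, D: about -8. Region A is closest to zero.

A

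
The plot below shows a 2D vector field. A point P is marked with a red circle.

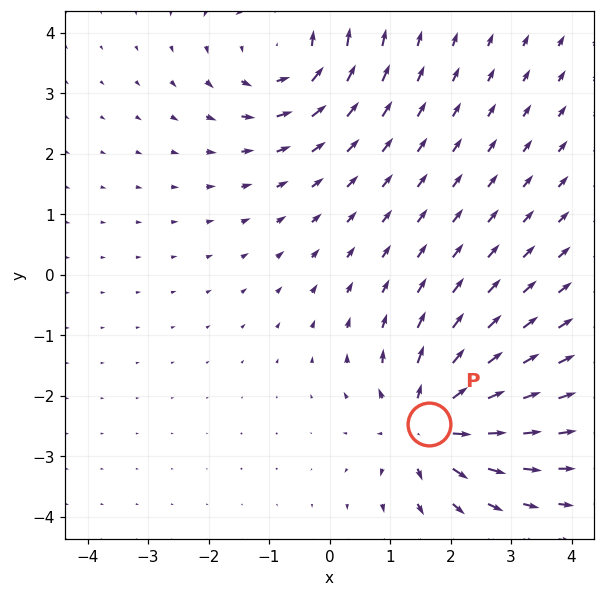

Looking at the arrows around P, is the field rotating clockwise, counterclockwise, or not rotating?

not rotating

Near P at (1.6, -2.5) the arrows show no circulation. The curl there is ≈0.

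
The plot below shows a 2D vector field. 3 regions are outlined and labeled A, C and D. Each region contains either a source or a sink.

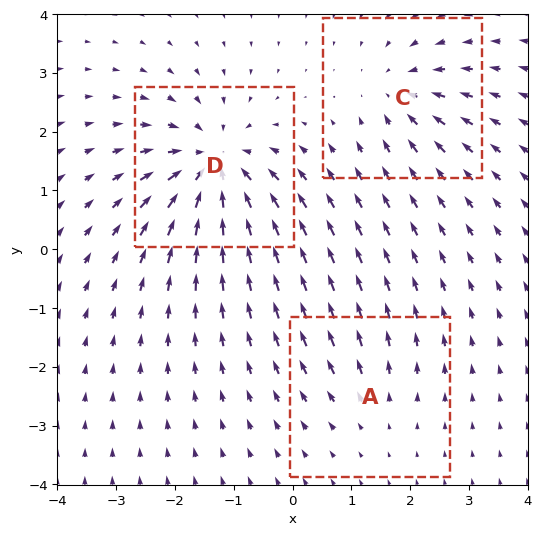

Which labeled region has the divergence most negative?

D

Divergence at each region's feature centre — A: about +2, C: about -3, D: about -6. Region D is most negative.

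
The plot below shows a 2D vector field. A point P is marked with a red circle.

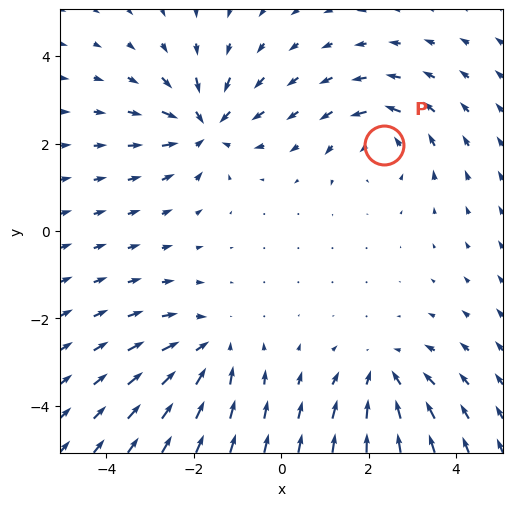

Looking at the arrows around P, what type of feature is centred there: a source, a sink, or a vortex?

vortex

At P (2.3, 2.0) the arrows circulate counterclockwise. Divergence ≈0, curl about +4 — near-zero divergence with nonzero curl is a vortex.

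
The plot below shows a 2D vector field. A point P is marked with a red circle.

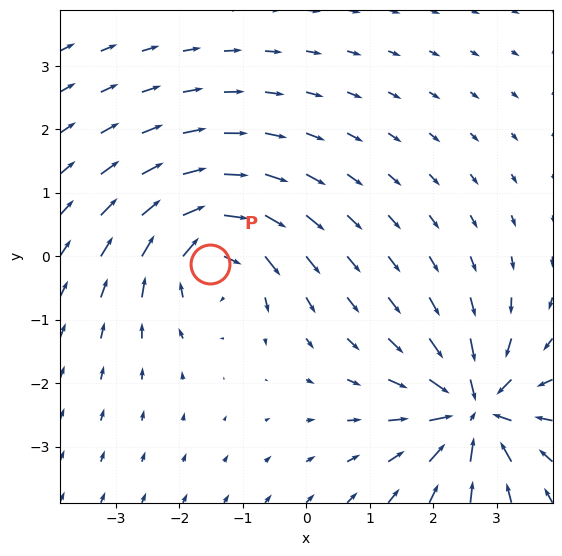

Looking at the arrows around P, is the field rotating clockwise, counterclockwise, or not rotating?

clockwise

Near P at (-1.5, -0.1) the arrows circulate clockwise. The curl (z-component) there is about -6; negative curl means clockwise rotation.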